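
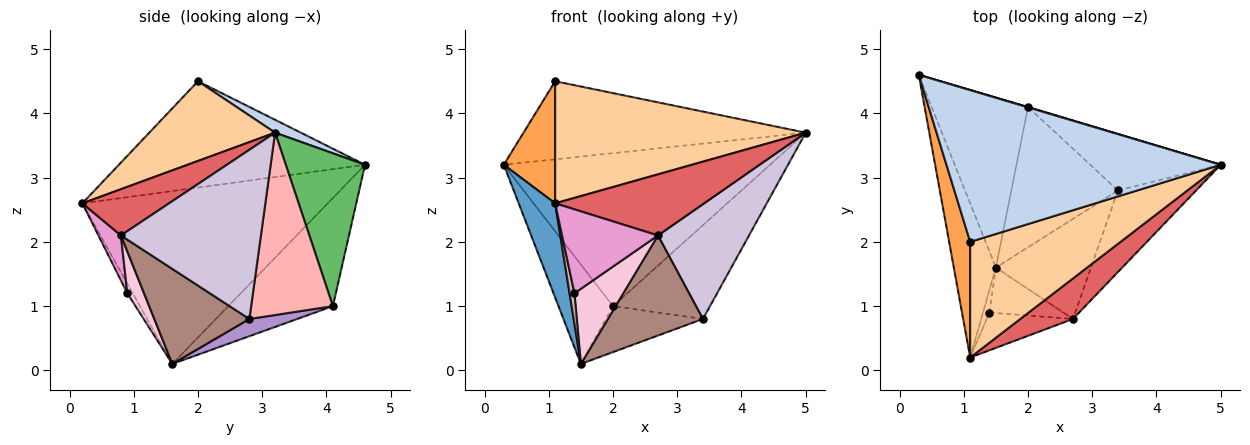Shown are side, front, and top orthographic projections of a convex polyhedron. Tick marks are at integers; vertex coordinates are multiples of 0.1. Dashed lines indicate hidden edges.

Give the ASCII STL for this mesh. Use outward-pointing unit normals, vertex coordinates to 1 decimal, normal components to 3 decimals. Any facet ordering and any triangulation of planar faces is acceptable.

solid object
 facet normal -0.962 -0.143 -0.234
  outer loop
   vertex 1.5 1.6 0.1
   vertex 1.1 0.2 2.6
   vertex 0.3 4.6 3.2
  endloop
 endfacet
 facet normal 0.042 0.457 0.888
  outer loop
   vertex 1.1 2.0 4.5
   vertex 5.0 3.2 3.7
   vertex 0.3 4.6 3.2
  endloop
 endfacet
 facet normal -0.961 -0.201 0.190
  outer loop
   vertex 1.1 2.0 4.5
   vertex 0.3 4.6 3.2
   vertex 1.1 0.2 2.6
  endloop
 endfacet
 facet normal 0.342 -0.682 0.646
  outer loop
   vertex 1.1 2.0 4.5
   vertex 1.1 0.2 2.6
   vertex 5.0 3.2 3.7
  endloop
 endfacet
 facet normal 0.285 0.958 0.003
  outer loop
   vertex 2.0 4.1 1.0
   vertex 0.3 4.6 3.2
   vertex 5.0 3.2 3.7
  endloop
 endfacet
 facet normal -0.696 0.362 -0.620
  outer loop
   vertex 2.0 4.1 1.0
   vertex 1.5 1.6 0.1
   vertex 0.3 4.6 3.2
  endloop
 endfacet
 facet normal 0.437 -0.750 0.497
  outer loop
   vertex 2.7 0.8 2.1
   vertex 5.0 3.2 3.7
   vertex 1.1 0.2 2.6
  endloop
 endfacet
 facet normal 0.585 0.695 -0.419
  outer loop
   vertex 3.4 2.8 0.8
   vertex 2.0 4.1 1.0
   vertex 5.0 3.2 3.7
  endloop
 endfacet
 facet normal 0.152 0.308 -0.939
  outer loop
   vertex 3.4 2.8 0.8
   vertex 1.5 1.6 0.1
   vertex 2.0 4.1 1.0
  endloop
 endfacet
 facet normal 0.782 -0.508 -0.361
  outer loop
   vertex 3.4 2.8 0.8
   vertex 5.0 3.2 3.7
   vertex 2.7 0.8 2.1
  endloop
 endfacet
 facet normal 0.577 -0.577 -0.577
  outer loop
   vertex 3.4 2.8 0.8
   vertex 2.7 0.8 2.1
   vertex 1.5 1.6 0.1
  endloop
 endfacet
 facet normal -0.665 -0.601 -0.443
  outer loop
   vertex 1.4 0.9 1.2
   vertex 1.1 0.2 2.6
   vertex 1.5 1.6 0.1
  endloop
 endfacet
 facet normal 0.209 -0.892 -0.401
  outer loop
   vertex 1.4 0.9 1.2
   vertex 2.7 0.8 2.1
   vertex 1.1 0.2 2.6
  endloop
 endfacet
 facet normal 0.281 -0.821 -0.497
  outer loop
   vertex 1.4 0.9 1.2
   vertex 1.5 1.6 0.1
   vertex 2.7 0.8 2.1
  endloop
 endfacet
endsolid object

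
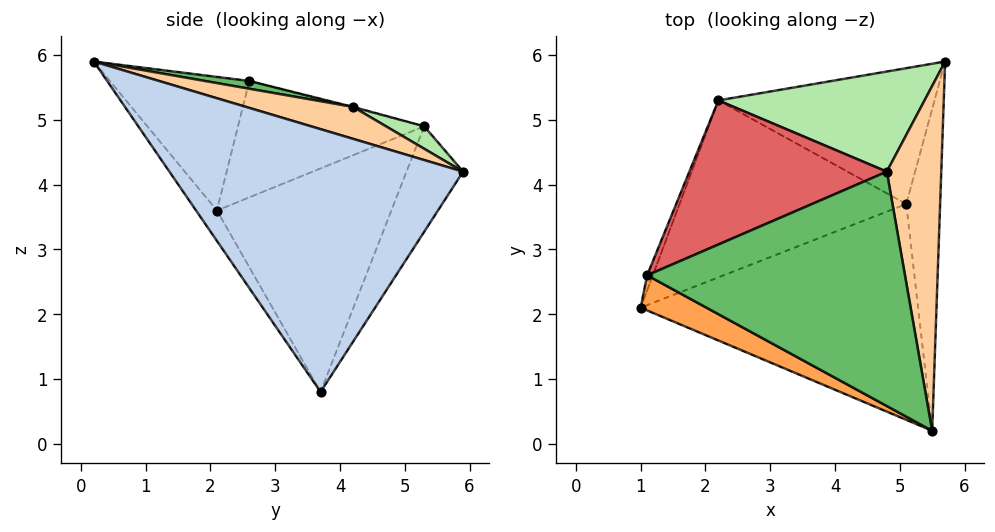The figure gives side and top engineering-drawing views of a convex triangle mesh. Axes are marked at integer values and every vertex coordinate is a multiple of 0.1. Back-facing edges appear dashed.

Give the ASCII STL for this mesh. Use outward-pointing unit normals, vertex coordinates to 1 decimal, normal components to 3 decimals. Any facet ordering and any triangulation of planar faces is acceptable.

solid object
 facet normal -0.061 -0.825 -0.561
  outer loop
   vertex 5.1 3.7 0.8
   vertex 5.5 0.2 5.9
   vertex 1.0 2.1 3.6
  endloop
 endfacet
 facet normal 0.989 -0.073 -0.127
  outer loop
   vertex 5.1 3.7 0.8
   vertex 5.7 5.9 4.2
   vertex 5.5 0.2 5.9
  endloop
 endfacet
 facet normal -0.478 -0.846 0.235
  outer loop
   vertex 1.1 2.6 5.6
   vertex 1.0 2.1 3.6
   vertex 5.5 0.2 5.9
  endloop
 endfacet
 facet normal 0.492 0.233 0.839
  outer loop
   vertex 4.8 4.2 5.2
   vertex 5.5 0.2 5.9
   vertex 5.7 5.9 4.2
  endloop
 endfacet
 facet normal 0.030 0.177 0.984
  outer loop
   vertex 4.8 4.2 5.2
   vertex 1.1 2.6 5.6
   vertex 5.5 0.2 5.9
  endloop
 endfacet
 facet normal 0.096 0.466 0.879
  outer loop
   vertex 2.2 5.3 4.9
   vertex 4.8 4.2 5.2
   vertex 5.7 5.9 4.2
  endloop
 endfacet
 facet normal -0.005 0.253 0.968
  outer loop
   vertex 2.2 5.3 4.9
   vertex 1.1 2.6 5.6
   vertex 4.8 4.2 5.2
  endloop
 endfacet
 facet normal -0.929 0.367 -0.045
  outer loop
   vertex 2.2 5.3 4.9
   vertex 1.0 2.1 3.6
   vertex 1.1 2.6 5.6
  endloop
 endfacet
 facet normal -0.614 0.484 -0.623
  outer loop
   vertex 2.2 5.3 4.9
   vertex 5.1 3.7 0.8
   vertex 1.0 2.1 3.6
  endloop
 endfacet
 facet normal -0.242 0.834 -0.497
  outer loop
   vertex 2.2 5.3 4.9
   vertex 5.7 5.9 4.2
   vertex 5.1 3.7 0.8
  endloop
 endfacet
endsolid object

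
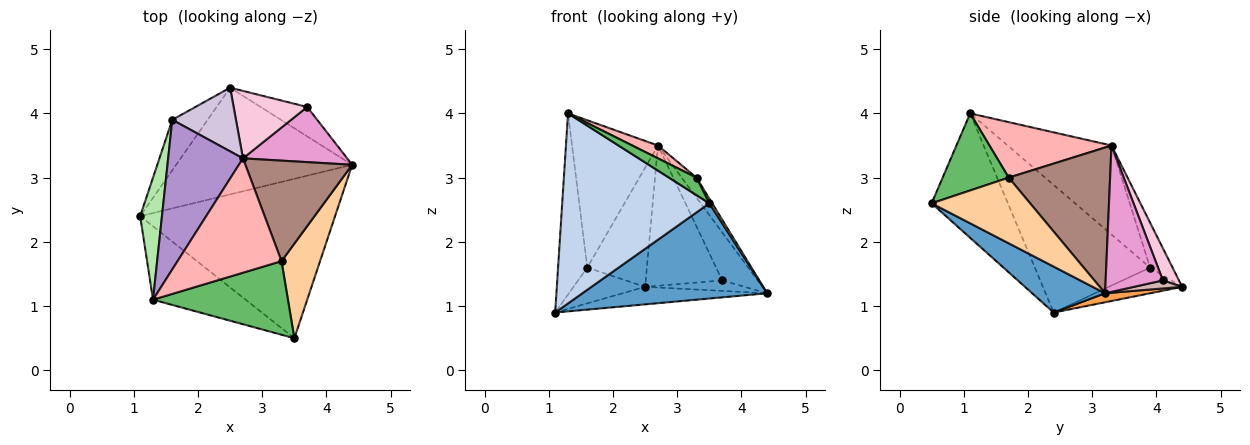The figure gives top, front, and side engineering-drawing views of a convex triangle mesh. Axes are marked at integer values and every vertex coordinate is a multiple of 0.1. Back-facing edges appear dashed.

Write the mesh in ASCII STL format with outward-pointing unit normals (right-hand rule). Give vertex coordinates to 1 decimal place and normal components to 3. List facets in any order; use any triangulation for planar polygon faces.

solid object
 facet normal 0.198 -0.502 -0.842
  outer loop
   vertex 3.5 0.5 2.6
   vertex 1.1 2.4 0.9
   vertex 4.4 3.2 1.2
  endloop
 endfacet
 facet normal -0.435 -0.840 -0.324
  outer loop
   vertex 1.3 1.1 4.0
   vertex 1.1 2.4 0.9
   vertex 3.5 0.5 2.6
  endloop
 endfacet
 facet normal 0.050 0.162 -0.986
  outer loop
   vertex 2.5 4.4 1.3
   vertex 4.4 3.2 1.2
   vertex 1.1 2.4 0.9
  endloop
 endfacet
 facet normal 0.862 -0.025 0.506
  outer loop
   vertex 3.3 1.7 3.0
   vertex 3.5 0.5 2.6
   vertex 4.4 3.2 1.2
  endloop
 endfacet
 facet normal 0.486 -0.202 0.850
  outer loop
   vertex 3.3 1.7 3.0
   vertex 1.3 1.1 4.0
   vertex 3.5 0.5 2.6
  endloop
 endfacet
 facet normal -0.956 0.243 0.163
  outer loop
   vertex 1.6 3.9 1.6
   vertex 1.1 2.4 0.9
   vertex 1.3 1.1 4.0
  endloop
 endfacet
 facet normal -0.510 0.497 -0.702
  outer loop
   vertex 1.6 3.9 1.6
   vertex 2.5 4.4 1.3
   vertex 1.1 2.4 0.9
  endloop
 endfacet
 facet normal 0.469 -0.099 0.878
  outer loop
   vertex 2.7 3.3 3.5
   vertex 1.3 1.1 4.0
   vertex 3.3 1.7 3.0
  endloop
 endfacet
 facet normal -0.647 0.535 0.543
  outer loop
   vertex 2.7 3.3 3.5
   vertex 1.6 3.9 1.6
   vertex 1.3 1.1 4.0
  endloop
 endfacet
 facet normal -0.316 0.837 0.447
  outer loop
   vertex 2.7 3.3 3.5
   vertex 2.5 4.4 1.3
   vertex 1.6 3.9 1.6
  endloop
 endfacet
 facet normal 0.801 0.117 0.587
  outer loop
   vertex 2.7 3.3 3.5
   vertex 3.3 1.7 3.0
   vertex 4.4 3.2 1.2
  endloop
 endfacet
 facet normal 0.160 0.331 -0.930
  outer loop
   vertex 3.7 4.1 1.4
   vertex 4.4 3.2 1.2
   vertex 2.5 4.4 1.3
  endloop
 endfacet
 facet normal 0.727 0.451 0.518
  outer loop
   vertex 3.7 4.1 1.4
   vertex 2.7 3.3 3.5
   vertex 4.4 3.2 1.2
  endloop
 endfacet
 facet normal 0.186 0.885 0.426
  outer loop
   vertex 3.7 4.1 1.4
   vertex 2.5 4.4 1.3
   vertex 2.7 3.3 3.5
  endloop
 endfacet
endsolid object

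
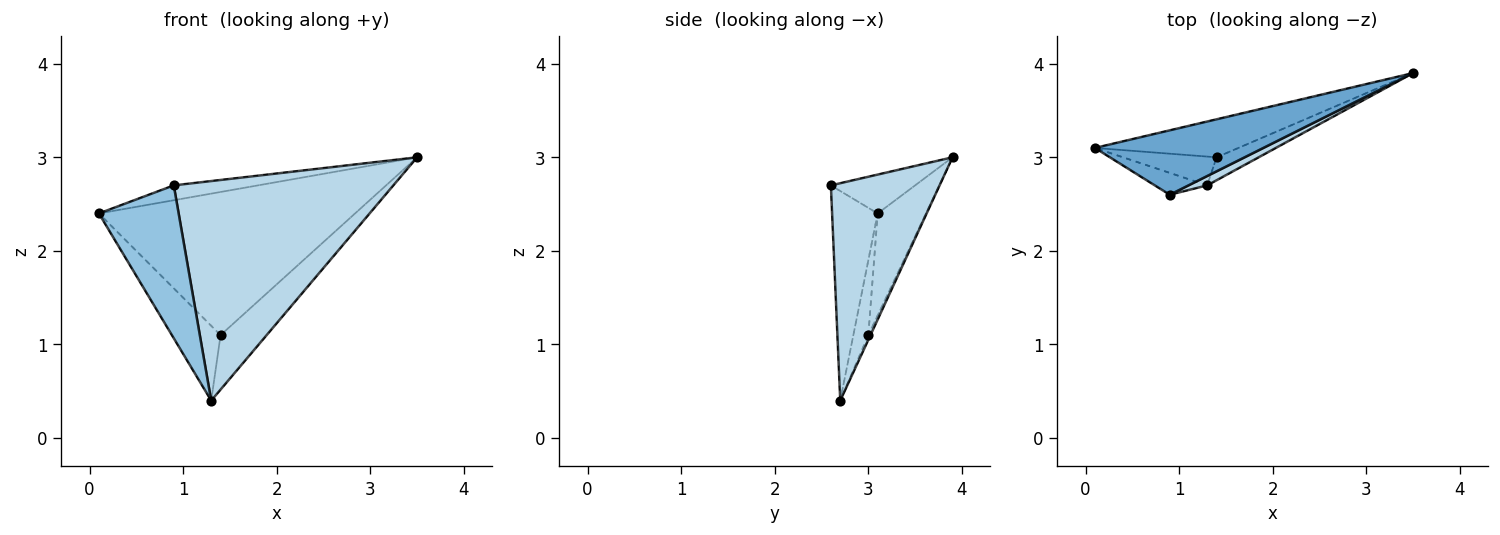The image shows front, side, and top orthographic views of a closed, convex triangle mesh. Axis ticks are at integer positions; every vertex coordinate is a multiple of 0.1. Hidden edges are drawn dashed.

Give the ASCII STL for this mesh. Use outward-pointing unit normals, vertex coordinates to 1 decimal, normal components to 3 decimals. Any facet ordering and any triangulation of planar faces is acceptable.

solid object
 facet normal -0.219 0.219 0.951
  outer loop
   vertex 0.9 2.6 2.7
   vertex 3.5 3.9 3.0
   vertex 0.1 3.1 2.4
  endloop
 endfacet
 facet normal -0.492 -0.862 -0.123
  outer loop
   vertex 1.3 2.7 0.4
   vertex 0.9 2.6 2.7
   vertex 0.1 3.1 2.4
  endloop
 endfacet
 facet normal 0.443 -0.896 0.038
  outer loop
   vertex 1.3 2.7 0.4
   vertex 3.5 3.9 3.0
   vertex 0.9 2.6 2.7
  endloop
 endfacet
 facet normal -0.179 0.951 -0.252
  outer loop
   vertex 1.4 3.0 1.1
   vertex 0.1 3.1 2.4
   vertex 3.5 3.9 3.0
  endloop
 endfacet
 facet normal -0.276 0.897 -0.345
  outer loop
   vertex 1.4 3.0 1.1
   vertex 1.3 2.7 0.4
   vertex 0.1 3.1 2.4
  endloop
 endfacet
 facet normal -0.043 0.921 -0.388
  outer loop
   vertex 1.4 3.0 1.1
   vertex 3.5 3.9 3.0
   vertex 1.3 2.7 0.4
  endloop
 endfacet
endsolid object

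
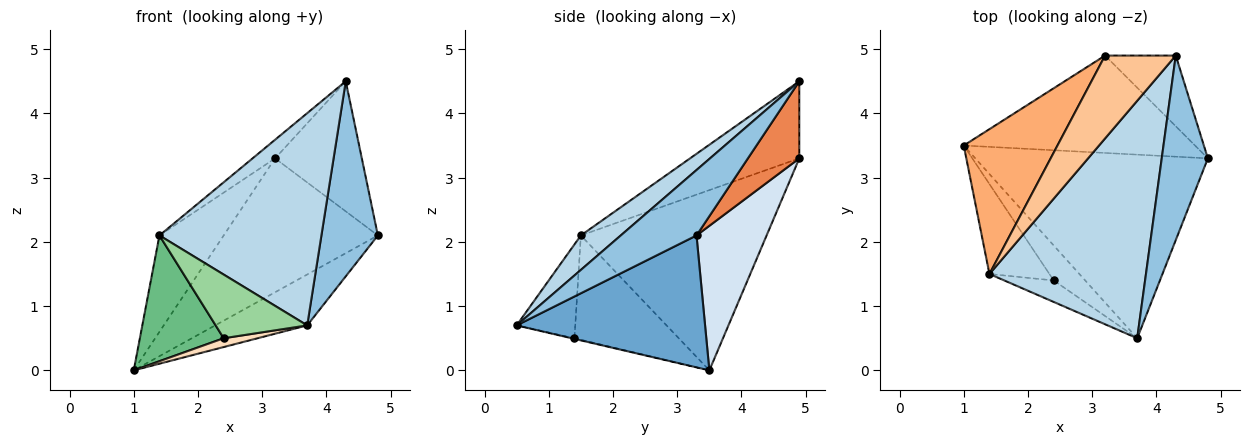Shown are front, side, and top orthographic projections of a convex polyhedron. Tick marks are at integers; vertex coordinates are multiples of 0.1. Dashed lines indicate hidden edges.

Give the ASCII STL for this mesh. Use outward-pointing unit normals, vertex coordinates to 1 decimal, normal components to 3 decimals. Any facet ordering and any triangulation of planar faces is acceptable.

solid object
 facet normal 0.480 0.234 -0.846
  outer loop
   vertex 3.7 0.5 0.7
   vertex 1.0 3.5 0.0
   vertex 4.8 3.3 2.1
  endloop
 endfacet
 facet normal 0.698 -0.520 0.492
  outer loop
   vertex 4.3 4.9 4.5
   vertex 3.7 0.5 0.7
   vertex 4.8 3.3 2.1
  endloop
 endfacet
 facet normal 0.162 -0.658 0.736
  outer loop
   vertex 1.4 1.5 2.1
   vertex 3.7 0.5 0.7
   vertex 4.3 4.9 4.5
  endloop
 endfacet
 facet normal 0.345 0.759 -0.552
  outer loop
   vertex 3.2 4.9 3.3
   vertex 4.8 3.3 2.1
   vertex 1.0 3.5 0.0
  endloop
 endfacet
 facet normal 0.462 0.779 -0.423
  outer loop
   vertex 3.2 4.9 3.3
   vertex 4.3 4.9 4.5
   vertex 4.8 3.3 2.1
  endloop
 endfacet
 facet normal -0.848 0.293 0.441
  outer loop
   vertex 3.2 4.9 3.3
   vertex 1.0 3.5 0.0
   vertex 1.4 1.5 2.1
  endloop
 endfacet
 facet normal -0.729 0.150 0.668
  outer loop
   vertex 3.2 4.9 3.3
   vertex 1.4 1.5 2.1
   vertex 4.3 4.9 4.5
  endloop
 endfacet
 facet normal -0.020 -0.244 -0.970
  outer loop
   vertex 2.4 1.4 0.5
   vertex 1.0 3.5 0.0
   vertex 3.7 0.5 0.7
  endloop
 endfacet
 facet normal -0.711 -0.572 -0.409
  outer loop
   vertex 2.4 1.4 0.5
   vertex 1.4 1.5 2.1
   vertex 1.0 3.5 0.0
  endloop
 endfacet
 facet normal -0.519 -0.810 -0.274
  outer loop
   vertex 2.4 1.4 0.5
   vertex 3.7 0.5 0.7
   vertex 1.4 1.5 2.1
  endloop
 endfacet
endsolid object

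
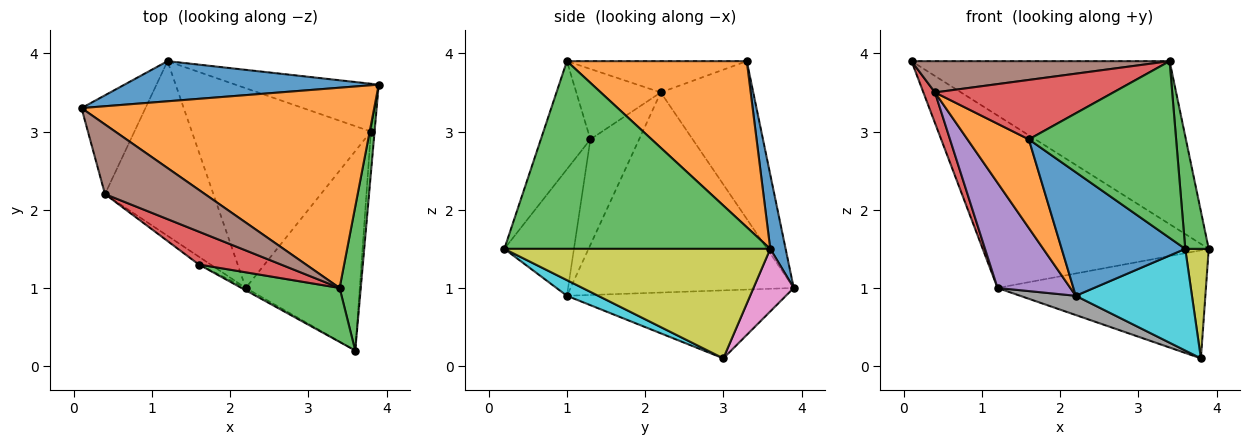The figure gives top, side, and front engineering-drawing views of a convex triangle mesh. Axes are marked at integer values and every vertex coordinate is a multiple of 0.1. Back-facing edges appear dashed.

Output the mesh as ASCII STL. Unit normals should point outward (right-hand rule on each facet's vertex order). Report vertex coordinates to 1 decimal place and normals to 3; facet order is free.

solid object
 facet normal 0.066 0.972 0.226
  outer loop
   vertex 1.2 3.9 1.0
   vertex 0.1 3.3 3.9
   vertex 3.9 3.6 1.5
  endloop
 endfacet
 facet normal 0.403 0.578 0.710
  outer loop
   vertex 3.4 1.0 3.9
   vertex 3.9 3.6 1.5
   vertex 0.1 3.3 3.9
  endloop
 endfacet
 facet normal 0.990 -0.087 0.112
  outer loop
   vertex 3.4 1.0 3.9
   vertex 3.6 0.2 1.5
   vertex 3.9 3.6 1.5
  endloop
 endfacet
 facet normal -0.921 -0.115 -0.373
  outer loop
   vertex 0.4 2.2 3.5
   vertex 0.1 3.3 3.9
   vertex 1.2 3.9 1.0
  endloop
 endfacet
 facet normal -0.845 -0.276 -0.458
  outer loop
   vertex 0.4 2.2 3.5
   vertex 1.2 3.9 1.0
   vertex 2.2 1.0 0.9
  endloop
 endfacet
 facet normal -0.275 -0.394 0.877
  outer loop
   vertex 0.4 2.2 3.5
   vertex 3.4 1.0 3.9
   vertex 0.1 3.3 3.9
  endloop
 endfacet
 facet normal 0.174 0.901 -0.398
  outer loop
   vertex 3.8 3.0 0.1
   vertex 1.2 3.9 1.0
   vertex 3.9 3.6 1.5
  endloop
 endfacet
 facet normal -0.353 -0.090 -0.931
  outer loop
   vertex 3.8 3.0 0.1
   vertex 2.2 1.0 0.9
   vertex 1.2 3.9 1.0
  endloop
 endfacet
 facet normal 0.996 -0.088 -0.033
  outer loop
   vertex 3.8 3.0 0.1
   vertex 3.9 3.6 1.5
   vertex 3.6 0.2 1.5
  endloop
 endfacet
 facet normal 0.121 -0.451 -0.884
  outer loop
   vertex 3.8 3.0 0.1
   vertex 3.6 0.2 1.5
   vertex 2.2 1.0 0.9
  endloop
 endfacet
 facet normal -0.491 -0.871 -0.017
  outer loop
   vertex 1.6 1.3 2.9
   vertex 2.2 1.0 0.9
   vertex 3.6 0.2 1.5
  endloop
 endfacet
 facet normal -0.620 -0.781 -0.069
  outer loop
   vertex 1.6 1.3 2.9
   vertex 0.4 2.2 3.5
   vertex 2.2 1.0 0.9
  endloop
 endfacet
 facet normal -0.306 -0.910 0.278
  outer loop
   vertex 1.6 1.3 2.9
   vertex 3.6 0.2 1.5
   vertex 3.4 1.0 3.9
  endloop
 endfacet
 facet normal -0.383 -0.809 0.447
  outer loop
   vertex 1.6 1.3 2.9
   vertex 3.4 1.0 3.9
   vertex 0.4 2.2 3.5
  endloop
 endfacet
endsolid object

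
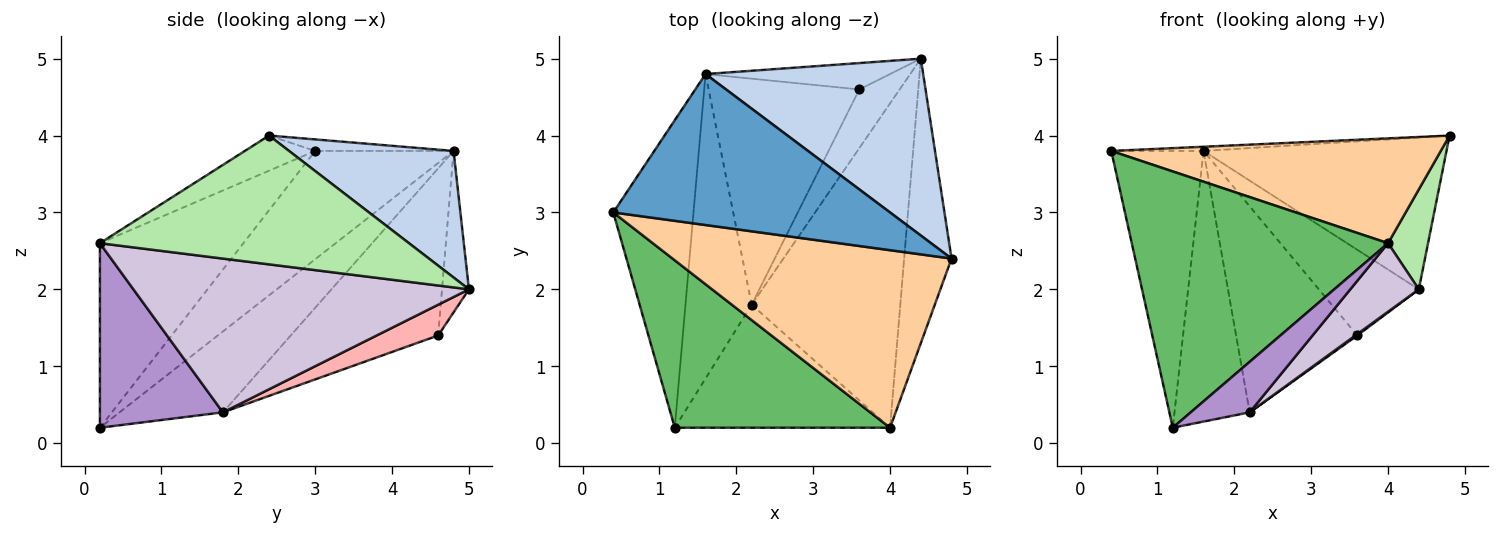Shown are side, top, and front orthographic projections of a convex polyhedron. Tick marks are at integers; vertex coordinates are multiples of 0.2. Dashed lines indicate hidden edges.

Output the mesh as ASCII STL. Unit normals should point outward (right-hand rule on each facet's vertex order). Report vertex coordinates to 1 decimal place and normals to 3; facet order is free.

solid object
 facet normal -0.042 0.028 0.999
  outer loop
   vertex 1.6 4.8 3.8
   vertex 0.4 3.0 3.8
   vertex 4.8 2.4 4.0
  endloop
 endfacet
 facet normal 0.404 0.596 0.694
  outer loop
   vertex 1.6 4.8 3.8
   vertex 4.8 2.4 4.0
   vertex 4.4 5.0 2.0
  endloop
 endfacet
 facet normal -0.708 0.472 -0.525
  outer loop
   vertex 1.6 4.8 3.8
   vertex 1.2 0.2 0.2
   vertex 0.4 3.0 3.8
  endloop
 endfacet
 facet normal -0.108 -0.506 0.856
  outer loop
   vertex 4.0 0.2 2.6
   vertex 4.8 2.4 4.0
   vertex 0.4 3.0 3.8
  endloop
 endfacet
 facet normal -0.424 -0.758 0.495
  outer loop
   vertex 4.0 0.2 2.6
   vertex 0.4 3.0 3.8
   vertex 1.2 0.2 0.2
  endloop
 endfacet
 facet normal 0.932 -0.121 -0.343
  outer loop
   vertex 4.0 0.2 2.6
   vertex 4.4 5.0 2.0
   vertex 4.8 2.4 4.0
  endloop
 endfacet
 facet normal -0.249 0.926 -0.285
  outer loop
   vertex 3.6 4.6 1.4
   vertex 1.6 4.8 3.8
   vertex 4.4 5.0 2.0
  endloop
 endfacet
 facet normal 0.606 -0.019 -0.795
  outer loop
   vertex 2.2 1.8 0.4
   vertex 3.6 4.6 1.4
   vertex 4.4 5.0 2.0
  endloop
 endfacet
 facet normal 0.621 -0.298 -0.725
  outer loop
   vertex 2.2 1.8 0.4
   vertex 4.0 0.2 2.6
   vertex 1.2 0.2 0.2
  endloop
 endfacet
 facet normal 0.711 -0.145 -0.688
  outer loop
   vertex 2.2 1.8 0.4
   vertex 4.4 5.0 2.0
   vertex 4.0 0.2 2.6
  endloop
 endfacet
 facet normal -0.674 0.491 -0.552
  outer loop
   vertex 2.2 1.8 0.4
   vertex 1.2 0.2 0.2
   vertex 1.6 4.8 3.8
  endloop
 endfacet
 facet normal -0.634 0.521 -0.572
  outer loop
   vertex 2.2 1.8 0.4
   vertex 1.6 4.8 3.8
   vertex 3.6 4.6 1.4
  endloop
 endfacet
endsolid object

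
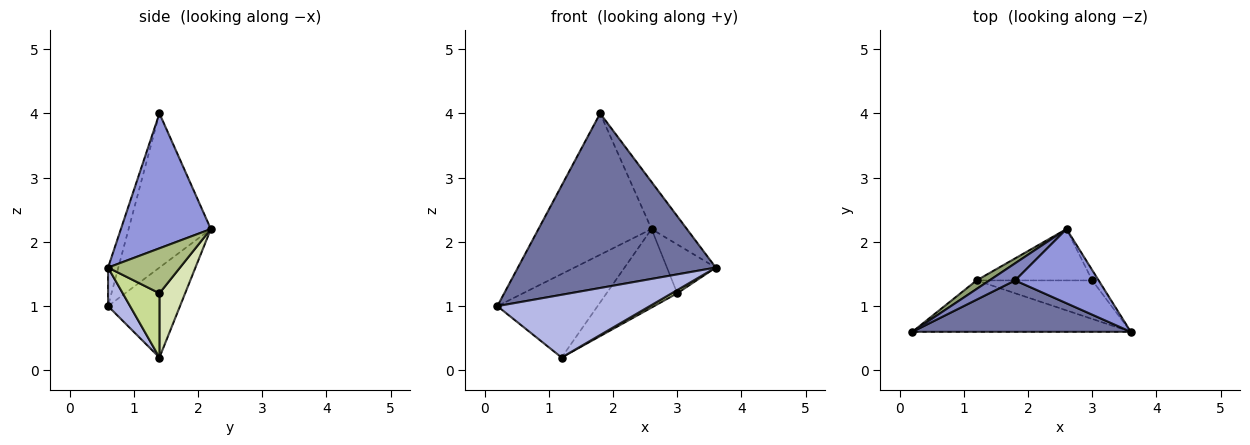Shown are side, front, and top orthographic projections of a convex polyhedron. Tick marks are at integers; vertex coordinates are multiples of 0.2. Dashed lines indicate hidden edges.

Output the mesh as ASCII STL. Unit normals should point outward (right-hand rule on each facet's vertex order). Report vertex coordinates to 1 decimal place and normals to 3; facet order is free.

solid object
 facet normal -0.050 -0.958 0.282
  outer loop
   vertex 1.8 1.4 4.0
   vertex 0.2 0.6 1.0
   vertex 3.6 0.6 1.6
  endloop
 endfacet
 facet normal -0.585 0.805 0.098
  outer loop
   vertex 1.8 1.4 4.0
   vertex 2.6 2.2 2.2
   vertex 0.2 0.6 1.0
  endloop
 endfacet
 facet normal 0.806 0.317 0.499
  outer loop
   vertex 1.8 1.4 4.0
   vertex 3.6 0.6 1.6
   vertex 2.6 2.2 2.2
  endloop
 endfacet
 facet normal 0.111 -0.769 -0.630
  outer loop
   vertex 1.2 1.4 0.2
   vertex 3.6 0.6 1.6
   vertex 0.2 0.6 1.0
  endloop
 endfacet
 facet normal -0.581 0.810 0.083
  outer loop
   vertex 1.2 1.4 0.2
   vertex 0.2 0.6 1.0
   vertex 2.6 2.2 2.2
  endloop
 endfacet
 facet normal 0.822 0.558 -0.117
  outer loop
   vertex 3.0 1.4 1.2
   vertex 2.6 2.2 2.2
   vertex 3.6 0.6 1.6
  endloop
 endfacet
 facet normal 0.484 -0.073 -0.872
  outer loop
   vertex 3.0 1.4 1.2
   vertex 3.6 0.6 1.6
   vertex 1.2 1.4 0.2
  endloop
 endfacet
 facet normal 0.291 0.800 -0.524
  outer loop
   vertex 3.0 1.4 1.2
   vertex 1.2 1.4 0.2
   vertex 2.6 2.2 2.2
  endloop
 endfacet
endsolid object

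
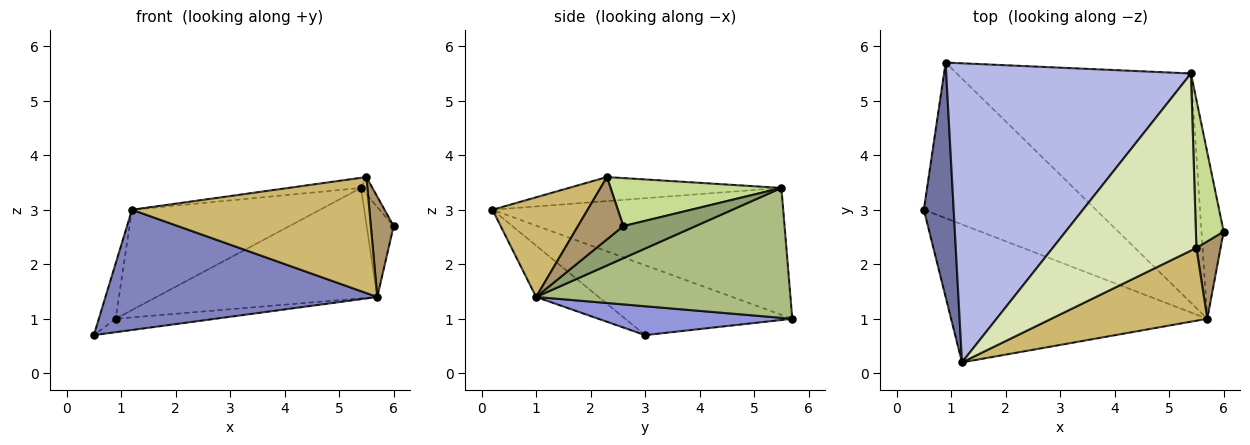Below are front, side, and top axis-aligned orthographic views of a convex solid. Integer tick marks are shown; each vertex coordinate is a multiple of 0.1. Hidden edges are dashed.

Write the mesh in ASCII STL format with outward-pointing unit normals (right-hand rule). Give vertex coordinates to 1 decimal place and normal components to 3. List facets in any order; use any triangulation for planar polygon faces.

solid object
 facet normal -0.916 0.092 0.391
  outer loop
   vertex 0.9 5.7 1.0
   vertex 0.5 3.0 0.7
   vertex 1.2 0.2 3.0
  endloop
 endfacet
 facet normal -0.150 -0.650 -0.745
  outer loop
   vertex 5.7 1.0 1.4
   vertex 1.2 0.2 3.0
   vertex 0.5 3.0 0.7
  endloop
 endfacet
 facet normal 0.165 0.085 -0.983
  outer loop
   vertex 5.7 1.0 1.4
   vertex 0.5 3.0 0.7
   vertex 0.9 5.7 1.0
  endloop
 endfacet
 facet normal -0.441 0.285 0.851
  outer loop
   vertex 5.4 5.5 3.4
   vertex 0.9 5.7 1.0
   vertex 1.2 0.2 3.0
  endloop
 endfacet
 facet normal 0.787 0.294 -0.543
  outer loop
   vertex 5.4 5.5 3.4
   vertex 6.0 2.6 2.7
   vertex 5.7 1.0 1.4
  endloop
 endfacet
 facet normal 0.447 0.388 -0.806
  outer loop
   vertex 5.4 5.5 3.4
   vertex 5.7 1.0 1.4
   vertex 0.9 5.7 1.0
  endloop
 endfacet
 facet normal 0.864 0.058 0.500
  outer loop
   vertex 5.5 2.3 3.6
   vertex 6.0 2.6 2.7
   vertex 5.4 5.5 3.4
  endloop
 endfacet
 facet normal -0.165 0.056 0.985
  outer loop
   vertex 5.5 2.3 3.6
   vertex 5.4 5.5 3.4
   vertex 1.2 0.2 3.0
  endloop
 endfacet
 facet normal 0.844 -0.424 0.328
  outer loop
   vertex 5.5 2.3 3.6
   vertex 5.7 1.0 1.4
   vertex 6.0 2.6 2.7
  endloop
 endfacet
 facet normal 0.322 -0.802 0.503
  outer loop
   vertex 5.5 2.3 3.6
   vertex 1.2 0.2 3.0
   vertex 5.7 1.0 1.4
  endloop
 endfacet
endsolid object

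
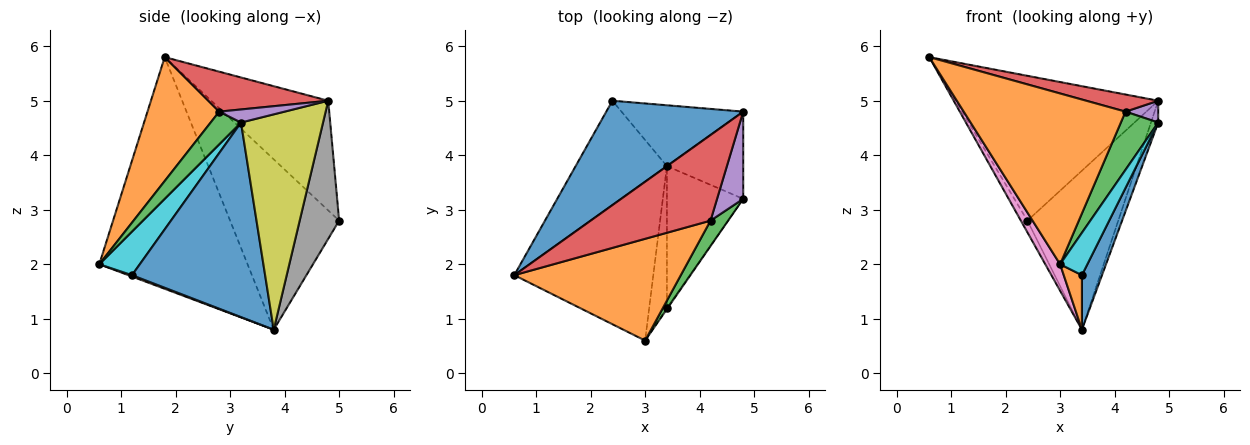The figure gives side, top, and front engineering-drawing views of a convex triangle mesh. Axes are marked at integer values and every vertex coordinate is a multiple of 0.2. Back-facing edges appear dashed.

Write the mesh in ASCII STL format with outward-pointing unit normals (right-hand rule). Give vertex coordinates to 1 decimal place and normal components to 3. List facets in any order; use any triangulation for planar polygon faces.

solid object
 facet normal -0.424 0.735 0.529
  outer loop
   vertex 4.8 4.8 5.0
   vertex 2.4 5.0 2.8
   vertex 0.6 1.8 5.8
  endloop
 endfacet
 facet normal 0.356 -0.803 0.478
  outer loop
   vertex 4.2 2.8 4.8
   vertex 0.6 1.8 5.8
   vertex 3.0 0.6 2.0
  endloop
 endfacet
 facet normal 0.597 -0.735 0.322
  outer loop
   vertex 4.2 2.8 4.8
   vertex 3.0 0.6 2.0
   vertex 4.8 3.2 4.6
  endloop
 endfacet
 facet normal 0.311 -0.186 0.932
  outer loop
   vertex 4.2 2.8 4.8
   vertex 4.8 4.8 5.0
   vertex 0.6 1.8 5.8
  endloop
 endfacet
 facet normal 0.436 -0.218 0.873
  outer loop
   vertex 4.2 2.8 4.8
   vertex 4.8 3.2 4.6
   vertex 4.8 4.8 5.0
  endloop
 endfacet
 facet normal -0.880 0.053 -0.472
  outer loop
   vertex 3.4 3.8 0.8
   vertex 0.6 1.8 5.8
   vertex 2.4 5.0 2.8
  endloop
 endfacet
 facet normal -0.854 -0.085 -0.513
  outer loop
   vertex 3.4 3.8 0.8
   vertex 3.0 0.6 2.0
   vertex 0.6 1.8 5.8
  endloop
 endfacet
 facet normal 0.376 0.865 -0.331
  outer loop
   vertex 3.4 3.8 0.8
   vertex 2.4 5.0 2.8
   vertex 4.8 4.8 5.0
  endloop
 endfacet
 facet normal 0.939 0.083 -0.333
  outer loop
   vertex 3.4 3.8 0.8
   vertex 4.8 4.8 5.0
   vertex 4.8 3.2 4.6
  endloop
 endfacet
 facet normal 0.829 -0.558 -0.016
  outer loop
   vertex 3.4 1.2 1.8
   vertex 4.8 3.2 4.6
   vertex 3.0 0.6 2.0
  endloop
 endfacet
 facet normal 0.922 -0.139 -0.362
  outer loop
   vertex 3.4 1.2 1.8
   vertex 3.4 3.8 0.8
   vertex 4.8 3.2 4.6
  endloop
 endfacet
 facet normal 0.072 -0.358 -0.931
  outer loop
   vertex 3.4 1.2 1.8
   vertex 3.0 0.6 2.0
   vertex 3.4 3.8 0.8
  endloop
 endfacet
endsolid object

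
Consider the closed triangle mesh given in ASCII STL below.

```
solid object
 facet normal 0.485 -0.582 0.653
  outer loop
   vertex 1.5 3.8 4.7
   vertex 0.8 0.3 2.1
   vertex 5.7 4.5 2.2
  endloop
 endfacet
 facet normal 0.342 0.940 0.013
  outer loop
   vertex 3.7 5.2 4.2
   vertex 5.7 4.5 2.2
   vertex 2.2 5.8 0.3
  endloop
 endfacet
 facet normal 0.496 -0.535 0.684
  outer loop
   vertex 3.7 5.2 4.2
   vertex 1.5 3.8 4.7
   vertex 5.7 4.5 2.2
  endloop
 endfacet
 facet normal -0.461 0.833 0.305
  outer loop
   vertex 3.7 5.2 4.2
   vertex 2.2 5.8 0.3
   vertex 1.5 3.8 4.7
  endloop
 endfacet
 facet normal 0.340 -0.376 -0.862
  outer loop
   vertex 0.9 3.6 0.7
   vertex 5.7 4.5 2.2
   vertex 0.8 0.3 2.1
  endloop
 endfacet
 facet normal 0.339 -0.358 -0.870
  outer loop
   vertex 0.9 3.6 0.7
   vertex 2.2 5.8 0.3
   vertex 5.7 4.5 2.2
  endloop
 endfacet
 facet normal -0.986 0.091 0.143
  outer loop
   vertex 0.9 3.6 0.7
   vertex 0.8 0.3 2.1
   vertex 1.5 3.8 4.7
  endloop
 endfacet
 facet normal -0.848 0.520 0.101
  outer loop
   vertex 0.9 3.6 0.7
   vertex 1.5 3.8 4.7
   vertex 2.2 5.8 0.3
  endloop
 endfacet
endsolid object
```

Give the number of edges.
12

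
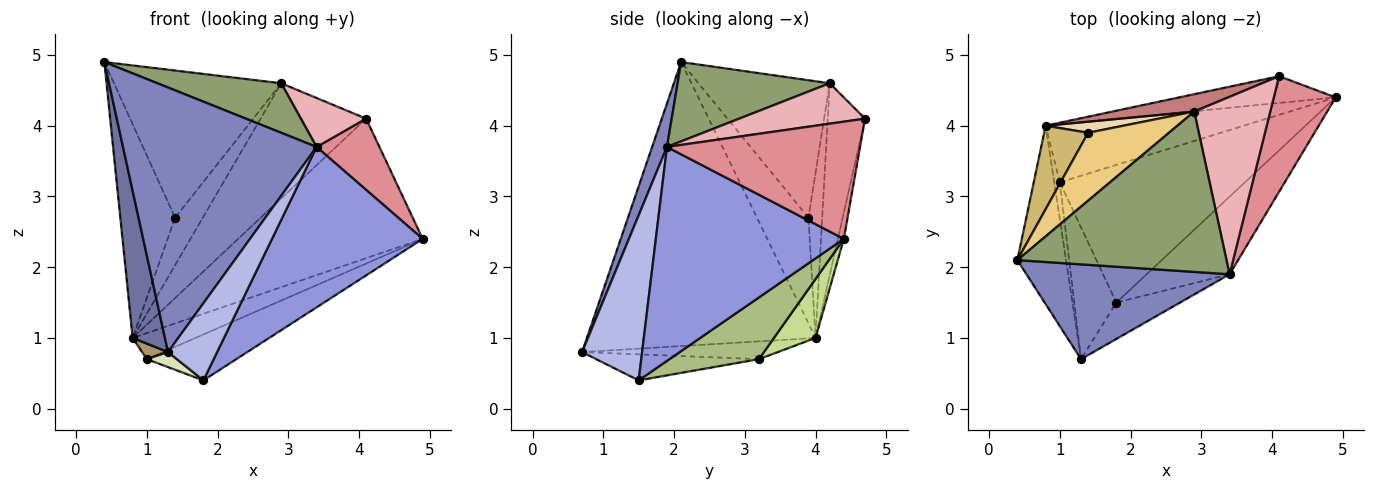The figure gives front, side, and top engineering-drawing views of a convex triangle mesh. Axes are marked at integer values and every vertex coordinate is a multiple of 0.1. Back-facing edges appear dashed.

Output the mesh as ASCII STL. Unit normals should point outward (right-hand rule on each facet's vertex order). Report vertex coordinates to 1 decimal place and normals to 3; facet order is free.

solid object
 facet normal -0.976 -0.138 -0.167
  outer loop
   vertex 0.8 4.0 1.0
   vertex 1.3 0.7 0.8
   vertex 0.4 2.1 4.9
  endloop
 endfacet
 facet normal 0.072 -0.939 0.336
  outer loop
   vertex 3.4 1.9 3.7
   vertex 0.4 2.1 4.9
   vertex 1.3 0.7 0.8
  endloop
 endfacet
 facet normal 0.747 -0.599 -0.290
  outer loop
   vertex 3.4 1.9 3.7
   vertex 1.8 1.5 0.4
   vertex 4.9 4.4 2.4
  endloop
 endfacet
 facet normal 0.742 -0.607 -0.286
  outer loop
   vertex 3.4 1.9 3.7
   vertex 1.3 0.7 0.8
   vertex 1.8 1.5 0.4
  endloop
 endfacet
 facet normal 0.341 -0.277 0.898
  outer loop
   vertex 2.9 4.2 4.6
   vertex 0.4 2.1 4.9
   vertex 3.4 1.9 3.7
  endloop
 endfacet
 facet normal 0.302 0.302 -0.905
  outer loop
   vertex 1.0 3.2 0.7
   vertex 4.9 4.4 2.4
   vertex 1.8 1.5 0.4
  endloop
 endfacet
 facet normal 0.262 0.396 -0.880
  outer loop
   vertex 1.0 3.2 0.7
   vertex 0.8 4.0 1.0
   vertex 4.9 4.4 2.4
  endloop
 endfacet
 facet normal -0.523 -0.097 -0.847
  outer loop
   vertex 1.0 3.2 0.7
   vertex 1.8 1.5 0.4
   vertex 1.3 0.7 0.8
  endloop
 endfacet
 facet normal -0.947 -0.125 -0.297
  outer loop
   vertex 1.0 3.2 0.7
   vertex 1.3 0.7 0.8
   vertex 0.8 4.0 1.0
  endloop
 endfacet
 facet normal -0.659 0.701 0.274
  outer loop
   vertex 1.4 3.9 2.7
   vertex 0.8 4.0 1.0
   vertex 0.4 2.1 4.9
  endloop
 endfacet
 facet normal -0.580 0.739 0.341
  outer loop
   vertex 1.4 3.9 2.7
   vertex 0.4 2.1 4.9
   vertex 2.9 4.2 4.6
  endloop
 endfacet
 facet normal -0.435 0.877 0.205
  outer loop
   vertex 1.4 3.9 2.7
   vertex 2.9 4.2 4.6
   vertex 0.8 4.0 1.0
  endloop
 endfacet
 facet normal -0.032 0.982 -0.188
  outer loop
   vertex 4.1 4.7 4.1
   vertex 4.9 4.4 2.4
   vertex 0.8 4.0 1.0
  endloop
 endfacet
 facet normal -0.330 0.933 0.141
  outer loop
   vertex 4.1 4.7 4.1
   vertex 0.8 4.0 1.0
   vertex 2.9 4.2 4.6
  endloop
 endfacet
 facet normal 0.850 -0.277 0.449
  outer loop
   vertex 4.1 4.7 4.1
   vertex 3.4 1.9 3.7
   vertex 4.9 4.4 2.4
  endloop
 endfacet
 facet normal 0.456 -0.237 0.858
  outer loop
   vertex 4.1 4.7 4.1
   vertex 2.9 4.2 4.6
   vertex 3.4 1.9 3.7
  endloop
 endfacet
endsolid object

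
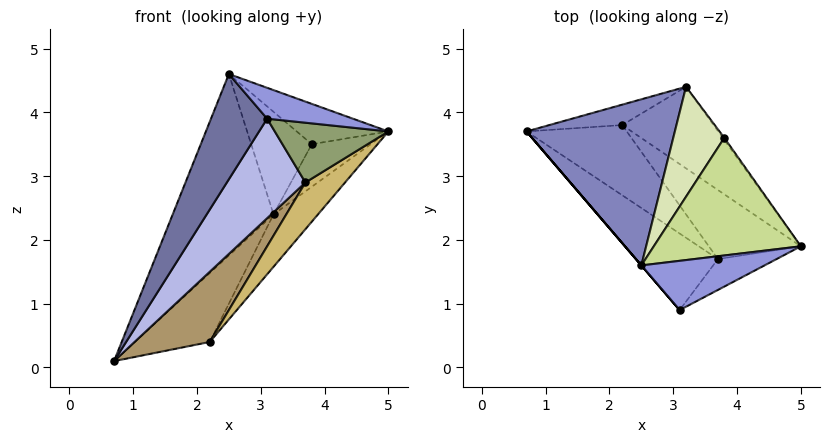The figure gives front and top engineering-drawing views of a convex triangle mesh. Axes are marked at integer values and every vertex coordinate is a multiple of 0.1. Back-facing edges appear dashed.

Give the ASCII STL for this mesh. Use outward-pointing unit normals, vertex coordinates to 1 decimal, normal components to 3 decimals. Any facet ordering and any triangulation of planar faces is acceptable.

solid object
 facet normal -0.759 -0.651 0.000
  outer loop
   vertex 2.5 1.6 4.6
   vertex 0.7 3.7 0.1
   vertex 3.1 0.9 3.9
  endloop
 endfacet
 facet normal -0.638 0.568 0.520
  outer loop
   vertex 2.5 1.6 4.6
   vertex 3.2 4.4 2.4
   vertex 0.7 3.7 0.1
  endloop
 endfacet
 facet normal 0.346 -0.498 0.795
  outer loop
   vertex 2.5 1.6 4.6
   vertex 3.1 0.9 3.9
   vertex 5.0 1.9 3.7
  endloop
 endfacet
 facet normal 0.041 -0.792 -0.609
  outer loop
   vertex 3.7 1.7 2.9
   vertex 3.1 0.9 3.9
   vertex 0.7 3.7 0.1
  endloop
 endfacet
 facet normal 0.387 -0.819 -0.423
  outer loop
   vertex 3.7 1.7 2.9
   vertex 5.0 1.9 3.7
   vertex 3.1 0.9 3.9
  endloop
 endfacet
 facet normal 0.818 0.574 -0.029
  outer loop
   vertex 3.8 3.6 3.5
   vertex 5.0 1.9 3.7
   vertex 3.2 4.4 2.4
  endloop
 endfacet
 facet normal 0.289 0.310 0.906
  outer loop
   vertex 3.8 3.6 3.5
   vertex 2.5 1.6 4.6
   vertex 5.0 1.9 3.7
  endloop
 endfacet
 facet normal -0.396 0.627 0.671
  outer loop
   vertex 3.8 3.6 3.5
   vertex 3.2 4.4 2.4
   vertex 2.5 1.6 4.6
  endloop
 endfacet
 facet normal 0.185 -0.695 -0.695
  outer loop
   vertex 2.2 3.8 0.4
   vertex 3.7 1.7 2.9
   vertex 0.7 3.7 0.1
  endloop
 endfacet
 facet normal 0.512 -0.481 -0.711
  outer loop
   vertex 2.2 3.8 0.4
   vertex 5.0 1.9 3.7
   vertex 3.7 1.7 2.9
  endloop
 endfacet
 facet normal -0.007 0.959 -0.284
  outer loop
   vertex 2.2 3.8 0.4
   vertex 0.7 3.7 0.1
   vertex 3.2 4.4 2.4
  endloop
 endfacet
 facet normal 0.805 0.320 -0.499
  outer loop
   vertex 2.2 3.8 0.4
   vertex 3.2 4.4 2.4
   vertex 5.0 1.9 3.7
  endloop
 endfacet
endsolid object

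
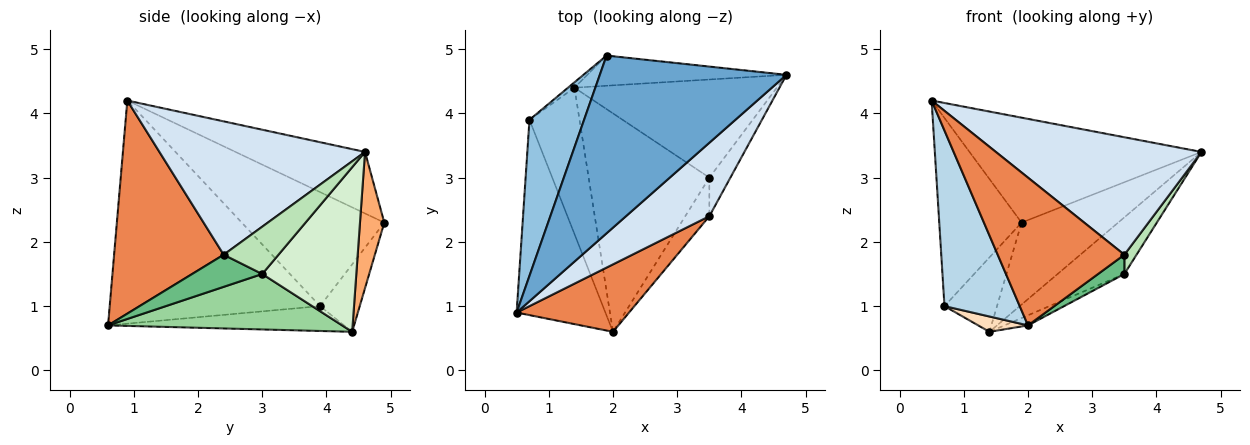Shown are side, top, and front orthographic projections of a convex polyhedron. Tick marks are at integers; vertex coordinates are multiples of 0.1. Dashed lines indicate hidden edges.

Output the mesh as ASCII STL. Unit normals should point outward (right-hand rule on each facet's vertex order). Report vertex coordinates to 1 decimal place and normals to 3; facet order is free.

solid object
 facet normal -0.273 0.489 0.828
  outer loop
   vertex 1.9 4.9 2.3
   vertex 0.5 0.9 4.2
   vertex 4.7 4.6 3.4
  endloop
 endfacet
 facet normal -0.800 0.462 0.383
  outer loop
   vertex 0.7 3.9 1.0
   vertex 0.5 0.9 4.2
   vertex 1.9 4.9 2.3
  endloop
 endfacet
 facet normal -0.882 -0.315 -0.351
  outer loop
   vertex 0.7 3.9 1.0
   vertex 2.0 0.6 0.7
   vertex 0.5 0.9 4.2
  endloop
 endfacet
 facet normal 0.647 -0.647 0.404
  outer loop
   vertex 3.5 2.4 1.8
   vertex 4.7 4.6 3.4
   vertex 0.5 0.9 4.2
  endloop
 endfacet
 facet normal 0.618 -0.715 0.326
  outer loop
   vertex 3.5 2.4 1.8
   vertex 0.5 0.9 4.2
   vertex 2.0 0.6 0.7
  endloop
 endfacet
 facet normal 0.230 0.913 -0.336
  outer loop
   vertex 1.4 4.4 0.6
   vertex 1.9 4.9 2.3
   vertex 4.7 4.6 3.4
  endloop
 endfacet
 facet normal -0.602 0.797 -0.057
  outer loop
   vertex 1.4 4.4 0.6
   vertex 0.7 3.9 1.0
   vertex 1.9 4.9 2.3
  endloop
 endfacet
 facet normal -0.443 -0.093 -0.892
  outer loop
   vertex 1.4 4.4 0.6
   vertex 2.0 0.6 0.7
   vertex 0.7 3.9 1.0
  endloop
 endfacet
 facet normal 0.766 -0.287 -0.575
  outer loop
   vertex 3.5 3.0 1.5
   vertex 3.5 2.4 1.8
   vertex 2.0 0.6 0.7
  endloop
 endfacet
 facet normal 0.417 0.042 -0.908
  outer loop
   vertex 3.5 3.0 1.5
   vertex 2.0 0.6 0.7
   vertex 1.4 4.4 0.6
  endloop
 endfacet
 facet normal 0.896 -0.199 -0.398
  outer loop
   vertex 3.5 3.0 1.5
   vertex 4.7 4.6 3.4
   vertex 3.5 2.4 1.8
  endloop
 endfacet
 facet normal 0.576 0.409 -0.708
  outer loop
   vertex 3.5 3.0 1.5
   vertex 1.4 4.4 0.6
   vertex 4.7 4.6 3.4
  endloop
 endfacet
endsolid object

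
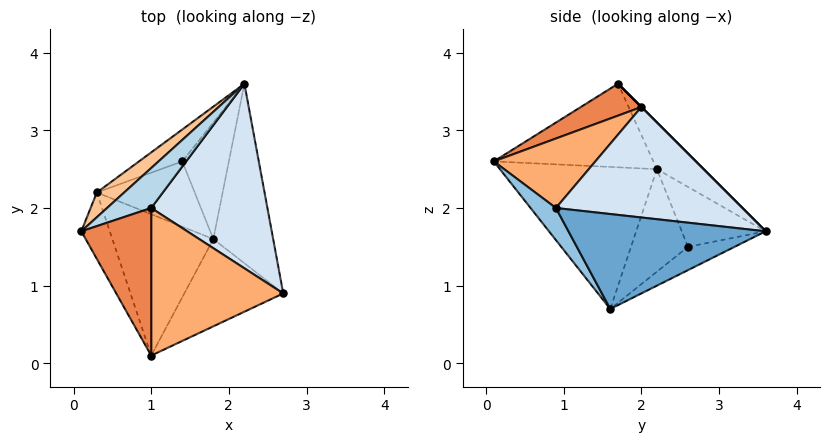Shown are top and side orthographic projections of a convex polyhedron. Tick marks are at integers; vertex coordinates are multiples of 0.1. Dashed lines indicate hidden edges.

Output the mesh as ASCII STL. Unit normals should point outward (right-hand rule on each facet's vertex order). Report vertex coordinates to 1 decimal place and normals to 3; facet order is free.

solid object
 facet normal 0.842 0.097 -0.531
  outer loop
   vertex 1.8 1.6 0.7
   vertex 2.2 3.6 1.7
   vertex 2.7 0.9 2.0
  endloop
 endfacet
 facet normal 0.182 -0.808 -0.561
  outer loop
   vertex 1.0 0.1 2.6
   vertex 1.8 1.6 0.7
   vertex 2.7 0.9 2.0
  endloop
 endfacet
 facet normal 0.000 0.707 0.707
  outer loop
   vertex 1.0 2.0 3.3
   vertex 2.2 3.6 1.7
   vertex 0.1 1.7 3.6
  endloop
 endfacet
 facet normal 0.674 0.204 0.710
  outer loop
   vertex 1.0 2.0 3.3
   vertex 2.7 0.9 2.0
   vertex 2.2 3.6 1.7
  endloop
 endfacet
 facet normal 0.393 -0.318 0.863
  outer loop
   vertex 1.0 2.0 3.3
   vertex 0.1 1.7 3.6
   vertex 1.0 0.1 2.6
  endloop
 endfacet
 facet normal 0.443 -0.310 0.841
  outer loop
   vertex 1.0 2.0 3.3
   vertex 1.0 0.1 2.6
   vertex 2.7 0.9 2.0
  endloop
 endfacet
 facet normal -0.487 0.825 0.286
  outer loop
   vertex 0.3 2.2 2.5
   vertex 0.1 1.7 3.6
   vertex 2.2 3.6 1.7
  endloop
 endfacet
 facet normal -0.899 -0.314 -0.306
  outer loop
   vertex 0.3 2.2 2.5
   vertex 1.0 0.1 2.6
   vertex 0.1 1.7 3.6
  endloop
 endfacet
 facet normal -0.781 -0.287 -0.555
  outer loop
   vertex 0.3 2.2 2.5
   vertex 1.8 1.6 0.7
   vertex 1.0 0.1 2.6
  endloop
 endfacet
 facet normal -0.394 0.473 -0.788
  outer loop
   vertex 1.4 2.6 1.5
   vertex 2.2 3.6 1.7
   vertex 1.8 1.6 0.7
  endloop
 endfacet
 facet normal -0.644 0.608 -0.465
  outer loop
   vertex 1.4 2.6 1.5
   vertex 0.3 2.2 2.5
   vertex 2.2 3.6 1.7
  endloop
 endfacet
 facet normal -0.700 0.254 -0.668
  outer loop
   vertex 1.4 2.6 1.5
   vertex 1.8 1.6 0.7
   vertex 0.3 2.2 2.5
  endloop
 endfacet
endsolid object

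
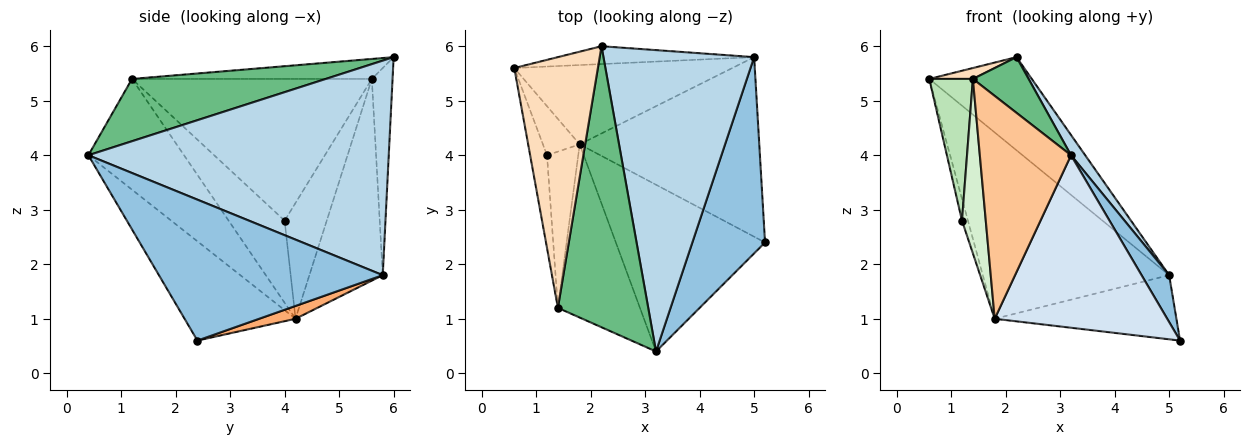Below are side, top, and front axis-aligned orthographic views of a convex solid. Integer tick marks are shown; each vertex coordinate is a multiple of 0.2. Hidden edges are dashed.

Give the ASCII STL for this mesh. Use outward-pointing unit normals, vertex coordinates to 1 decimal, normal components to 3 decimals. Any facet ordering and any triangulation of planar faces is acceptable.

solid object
 facet normal -0.195 0.963 -0.184
  outer loop
   vertex 5.0 5.8 1.8
   vertex 0.6 5.6 5.4
   vertex 2.2 6.0 5.8
  endloop
 endfacet
 facet normal 0.883 -0.109 0.456
  outer loop
   vertex 5.0 5.8 1.8
   vertex 3.2 0.4 4.0
   vertex 5.2 2.4 0.6
  endloop
 endfacet
 facet normal 0.818 -0.039 0.574
  outer loop
   vertex 5.0 5.8 1.8
   vertex 2.2 6.0 5.8
   vertex 3.2 0.4 4.0
  endloop
 endfacet
 facet normal -0.420 -0.653 -0.631
  outer loop
   vertex 1.8 4.2 1.0
   vertex 5.2 2.4 0.6
   vertex 3.2 0.4 4.0
  endloop
 endfacet
 facet normal -0.341 0.865 -0.368
  outer loop
   vertex 1.8 4.2 1.0
   vertex 0.6 5.6 5.4
   vertex 5.0 5.8 1.8
  endloop
 endfacet
 facet normal 0.067 0.336 -0.940
  outer loop
   vertex 1.8 4.2 1.0
   vertex 5.0 5.8 1.8
   vertex 5.2 2.4 0.6
  endloop
 endfacet
 facet normal -0.638 -0.608 -0.473
  outer loop
   vertex 1.4 1.2 5.4
   vertex 1.8 4.2 1.0
   vertex 3.2 0.4 4.0
  endloop
 endfacet
 facet normal -0.232 -0.042 0.972
  outer loop
   vertex 1.4 1.2 5.4
   vertex 2.2 6.0 5.8
   vertex 0.6 5.6 5.4
  endloop
 endfacet
 facet normal 0.560 -0.161 0.812
  outer loop
   vertex 1.4 1.2 5.4
   vertex 3.2 0.4 4.0
   vertex 2.2 6.0 5.8
  endloop
 endfacet
 facet normal -0.945 0.133 -0.300
  outer loop
   vertex 1.2 4.0 2.8
   vertex 0.6 5.6 5.4
   vertex 1.8 4.2 1.0
  endloop
 endfacet
 facet normal -0.977 -0.178 -0.116
  outer loop
   vertex 1.2 4.0 2.8
   vertex 1.4 1.2 5.4
   vertex 0.6 5.6 5.4
  endloop
 endfacet
 facet normal -0.869 -0.369 -0.331
  outer loop
   vertex 1.2 4.0 2.8
   vertex 1.8 4.2 1.0
   vertex 1.4 1.2 5.4
  endloop
 endfacet
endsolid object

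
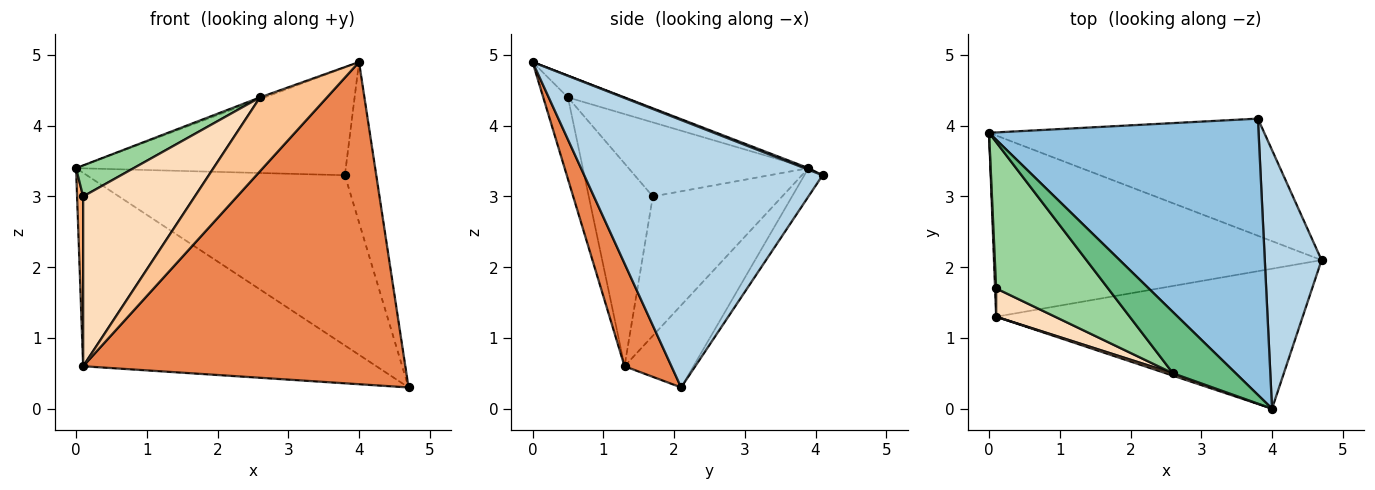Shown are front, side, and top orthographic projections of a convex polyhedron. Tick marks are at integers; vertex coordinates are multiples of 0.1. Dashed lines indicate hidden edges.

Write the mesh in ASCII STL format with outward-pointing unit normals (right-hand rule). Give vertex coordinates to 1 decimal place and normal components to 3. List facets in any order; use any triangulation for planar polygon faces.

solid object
 facet normal -0.058 0.822 -0.566
  outer loop
   vertex 3.8 4.1 3.3
   vertex 4.7 2.1 0.3
   vertex 0.0 3.9 3.4
  endloop
 endfacet
 facet normal 0.005 0.364 0.931
  outer loop
   vertex 3.8 4.1 3.3
   vertex 0.0 3.9 3.4
   vertex 4.0 0.0 4.9
  endloop
 endfacet
 facet normal 0.970 0.128 0.206
  outer loop
   vertex 3.8 4.1 3.3
   vertex 4.0 0.0 4.9
   vertex 4.7 2.1 0.3
  endloop
 endfacet
 facet normal -0.169 0.719 -0.674
  outer loop
   vertex 0.1 1.3 0.6
   vertex 0.0 3.9 3.4
   vertex 4.7 2.1 0.3
  endloop
 endfacet
 facet normal 0.132 -0.909 -0.395
  outer loop
   vertex 0.1 1.3 0.6
   vertex 4.7 2.1 0.3
   vertex 4.0 0.0 4.9
  endloop
 endfacet
 facet normal -0.999 -0.047 0.008
  outer loop
   vertex 0.1 1.7 3.0
   vertex 0.0 3.9 3.4
   vertex 0.1 1.3 0.6
  endloop
 endfacet
 facet normal -0.346 -0.938 0.030
  outer loop
   vertex 2.6 0.5 4.4
   vertex 0.1 1.3 0.6
   vertex 4.0 0.0 4.9
  endloop
 endfacet
 facet normal -0.492 -0.859 0.143
  outer loop
   vertex 2.6 0.5 4.4
   vertex 0.1 1.7 3.0
   vertex 0.1 1.3 0.6
  endloop
 endfacet
 facet normal -0.328 0.027 0.944
  outer loop
   vertex 2.6 0.5 4.4
   vertex 4.0 0.0 4.9
   vertex 0.0 3.9 3.4
  endloop
 endfacet
 facet normal -0.543 -0.174 0.821
  outer loop
   vertex 2.6 0.5 4.4
   vertex 0.0 3.9 3.4
   vertex 0.1 1.7 3.0
  endloop
 endfacet
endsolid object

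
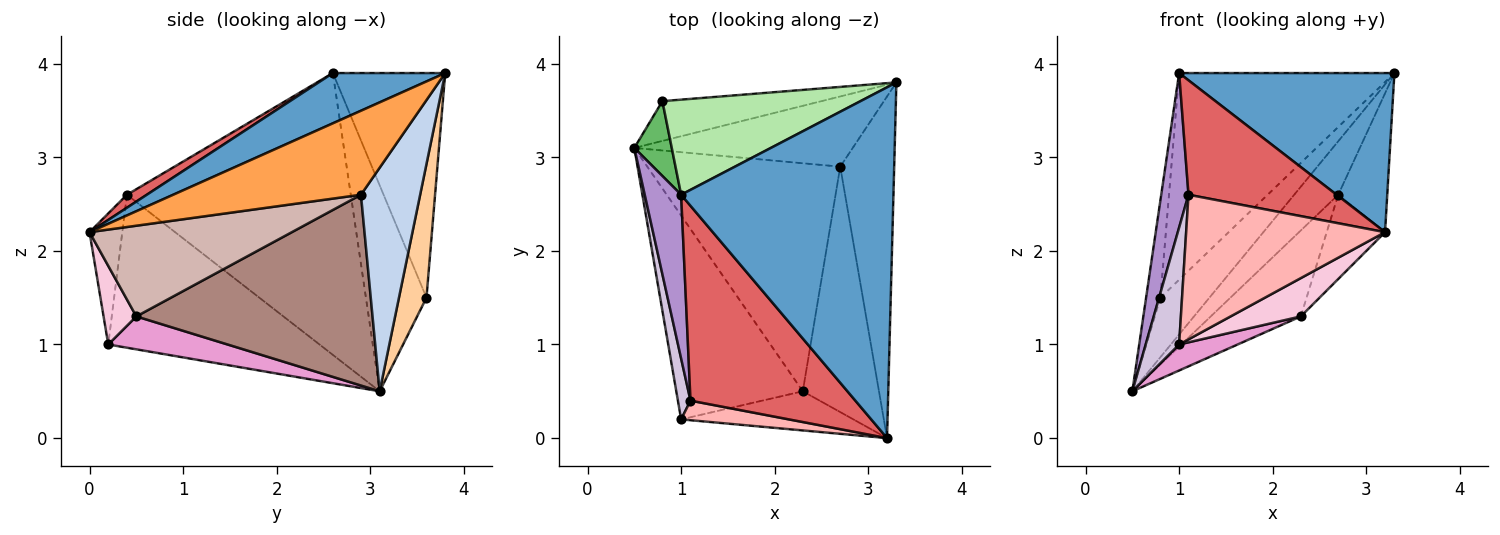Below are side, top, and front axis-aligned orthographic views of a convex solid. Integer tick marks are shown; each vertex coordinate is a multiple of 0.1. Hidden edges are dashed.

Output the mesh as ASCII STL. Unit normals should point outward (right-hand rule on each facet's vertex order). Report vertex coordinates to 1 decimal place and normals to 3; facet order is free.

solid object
 facet normal 0.211 -0.404 0.890
  outer loop
   vertex 1.0 2.6 3.9
   vertex 3.2 0.0 2.2
   vertex 3.3 3.8 3.9
  endloop
 endfacet
 facet normal 0.631 0.470 -0.617
  outer loop
   vertex 2.7 2.9 2.6
   vertex 0.5 3.1 0.5
   vertex 3.3 3.8 3.9
  endloop
 endfacet
 facet normal 0.822 0.214 -0.528
  outer loop
   vertex 2.7 2.9 2.6
   vertex 3.3 3.8 3.9
   vertex 3.2 0.0 2.2
  endloop
 endfacet
 facet normal 0.423 0.753 -0.504
  outer loop
   vertex 0.8 3.6 1.5
   vertex 3.3 3.8 3.9
   vertex 0.5 3.1 0.5
  endloop
 endfacet
 facet normal -0.958 0.227 0.174
  outer loop
   vertex 0.8 3.6 1.5
   vertex 0.5 3.1 0.5
   vertex 1.0 2.6 3.9
  endloop
 endfacet
 facet normal -0.428 0.821 0.378
  outer loop
   vertex 0.8 3.6 1.5
   vertex 1.0 2.6 3.9
   vertex 3.3 3.8 3.9
  endloop
 endfacet
 facet normal 0.068 -0.505 0.860
  outer loop
   vertex 1.1 0.4 2.6
   vertex 3.2 0.0 2.2
   vertex 1.0 2.6 3.9
  endloop
 endfacet
 facet normal -0.161 -0.978 0.132
  outer loop
   vertex 1.1 0.4 2.6
   vertex 1.0 0.2 1.0
   vertex 3.2 0.0 2.2
  endloop
 endfacet
 facet normal -0.985 -0.120 0.127
  outer loop
   vertex 1.1 0.4 2.6
   vertex 1.0 2.6 3.9
   vertex 0.5 3.1 0.5
  endloop
 endfacet
 facet normal -0.984 -0.156 0.081
  outer loop
   vertex 1.1 0.4 2.6
   vertex 0.5 3.1 0.5
   vertex 1.0 0.2 1.0
  endloop
 endfacet
 facet normal 0.679 0.259 -0.687
  outer loop
   vertex 2.3 0.5 1.3
   vertex 0.5 3.1 0.5
   vertex 2.7 2.9 2.6
  endloop
 endfacet
 facet normal 0.748 0.216 -0.628
  outer loop
   vertex 2.3 0.5 1.3
   vertex 2.7 2.9 2.6
   vertex 3.2 0.0 2.2
  endloop
 endfacet
 facet normal 0.250 -0.123 -0.960
  outer loop
   vertex 2.3 0.5 1.3
   vertex 1.0 0.2 1.0
   vertex 0.5 3.1 0.5
  endloop
 endfacet
 facet normal 0.310 -0.665 -0.680
  outer loop
   vertex 2.3 0.5 1.3
   vertex 3.2 0.0 2.2
   vertex 1.0 0.2 1.0
  endloop
 endfacet
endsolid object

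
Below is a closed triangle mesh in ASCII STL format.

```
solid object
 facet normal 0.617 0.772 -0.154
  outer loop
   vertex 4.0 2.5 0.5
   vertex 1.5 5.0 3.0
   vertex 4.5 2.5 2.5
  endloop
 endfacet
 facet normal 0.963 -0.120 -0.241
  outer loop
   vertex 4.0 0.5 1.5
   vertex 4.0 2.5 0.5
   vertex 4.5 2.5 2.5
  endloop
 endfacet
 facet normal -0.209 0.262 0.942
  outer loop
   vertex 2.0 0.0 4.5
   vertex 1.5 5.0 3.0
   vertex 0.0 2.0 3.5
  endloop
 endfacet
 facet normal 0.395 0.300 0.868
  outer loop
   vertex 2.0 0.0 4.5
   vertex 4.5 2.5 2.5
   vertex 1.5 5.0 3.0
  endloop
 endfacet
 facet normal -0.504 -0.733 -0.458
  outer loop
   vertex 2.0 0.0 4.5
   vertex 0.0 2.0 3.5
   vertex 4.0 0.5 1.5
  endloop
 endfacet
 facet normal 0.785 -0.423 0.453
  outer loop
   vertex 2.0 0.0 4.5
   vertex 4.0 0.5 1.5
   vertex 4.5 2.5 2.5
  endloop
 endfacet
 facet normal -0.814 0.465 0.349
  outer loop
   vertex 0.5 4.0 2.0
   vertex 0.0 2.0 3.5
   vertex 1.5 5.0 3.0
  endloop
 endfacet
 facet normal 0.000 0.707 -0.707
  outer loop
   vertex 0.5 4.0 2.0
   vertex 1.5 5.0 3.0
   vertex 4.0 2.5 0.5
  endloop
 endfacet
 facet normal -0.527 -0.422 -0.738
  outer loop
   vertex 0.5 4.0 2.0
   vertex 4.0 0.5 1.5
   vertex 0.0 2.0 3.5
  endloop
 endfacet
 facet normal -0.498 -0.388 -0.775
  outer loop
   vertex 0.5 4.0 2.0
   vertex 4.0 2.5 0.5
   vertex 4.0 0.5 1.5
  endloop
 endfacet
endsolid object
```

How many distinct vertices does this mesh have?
7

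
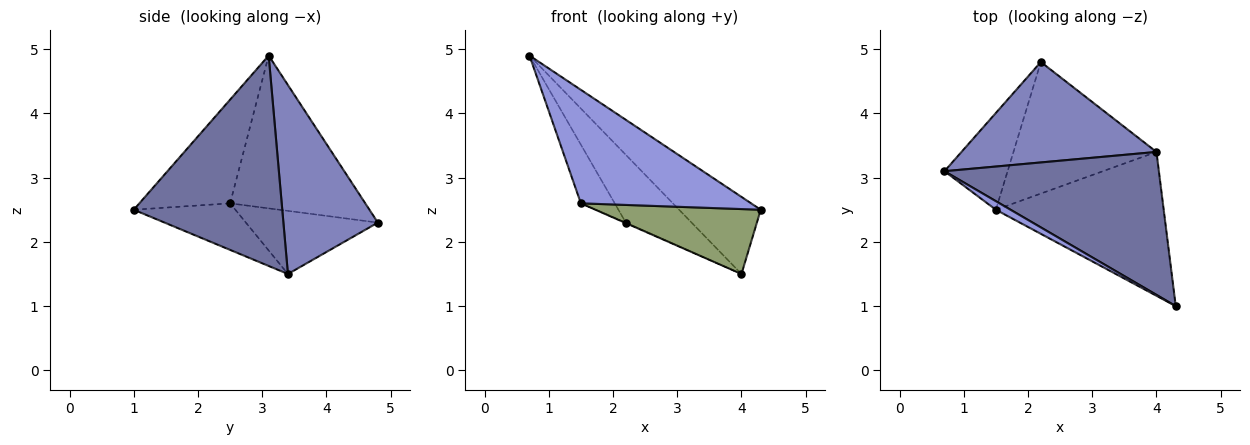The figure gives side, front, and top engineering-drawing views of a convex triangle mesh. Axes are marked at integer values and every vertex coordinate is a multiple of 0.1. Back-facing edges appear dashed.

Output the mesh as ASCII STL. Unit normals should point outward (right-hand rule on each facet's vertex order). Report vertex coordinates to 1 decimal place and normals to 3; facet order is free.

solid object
 facet normal 0.654 0.359 0.666
  outer loop
   vertex 4.0 3.4 1.5
   vertex 0.7 3.1 4.9
   vertex 4.3 1.0 2.5
  endloop
 endfacet
 facet normal 0.626 0.436 0.646
  outer loop
   vertex 4.0 3.4 1.5
   vertex 2.2 4.8 2.3
   vertex 0.7 3.1 4.9
  endloop
 endfacet
 facet normal -0.469 -0.881 0.066
  outer loop
   vertex 1.5 2.5 2.6
   vertex 4.3 1.0 2.5
   vertex 0.7 3.1 4.9
  endloop
 endfacet
 facet normal -0.900 0.226 -0.372
  outer loop
   vertex 1.5 2.5 2.6
   vertex 0.7 3.1 4.9
   vertex 2.2 4.8 2.3
  endloop
 endfacet
 facet normal -0.245 -0.399 -0.884
  outer loop
   vertex 1.5 2.5 2.6
   vertex 4.0 3.4 1.5
   vertex 4.3 1.0 2.5
  endloop
 endfacet
 facet normal -0.404 0.004 -0.915
  outer loop
   vertex 1.5 2.5 2.6
   vertex 2.2 4.8 2.3
   vertex 4.0 3.4 1.5
  endloop
 endfacet
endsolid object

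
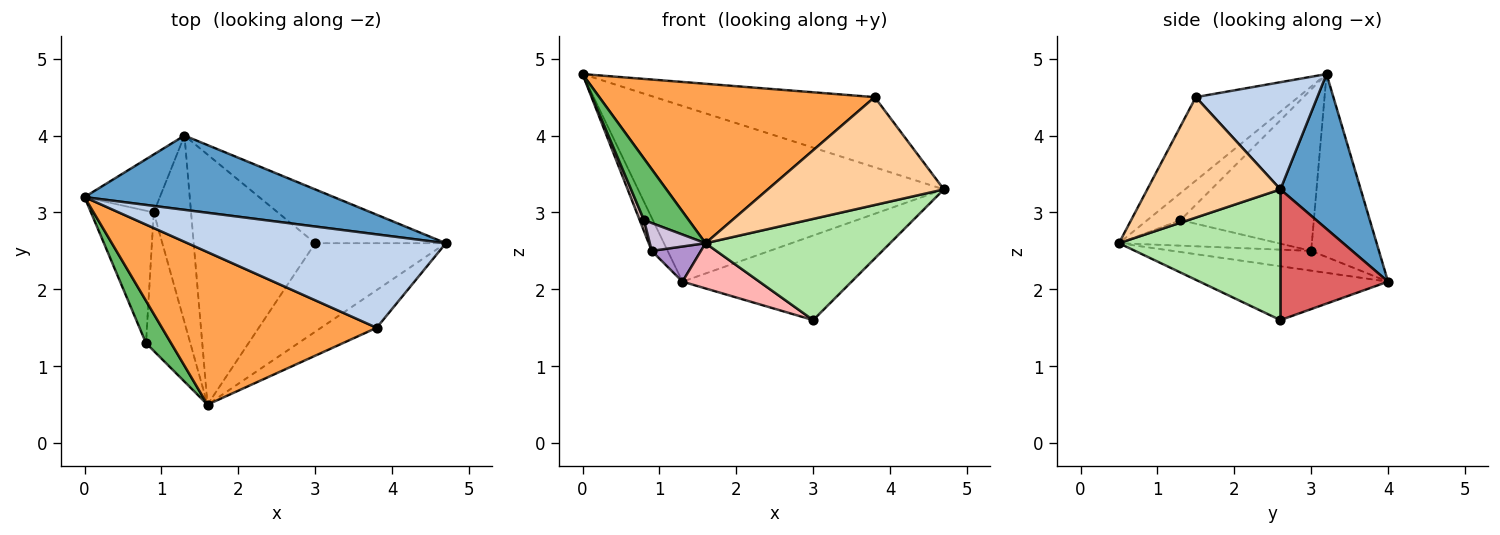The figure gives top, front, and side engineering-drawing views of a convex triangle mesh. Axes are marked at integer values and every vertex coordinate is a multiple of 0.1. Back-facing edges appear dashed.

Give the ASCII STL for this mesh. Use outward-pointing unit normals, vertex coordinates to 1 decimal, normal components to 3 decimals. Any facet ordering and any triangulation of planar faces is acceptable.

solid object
 facet normal 0.235 0.895 0.378
  outer loop
   vertex 1.3 4.0 2.1
   vertex 0.0 3.2 4.8
   vertex 4.7 2.6 3.3
  endloop
 endfacet
 facet normal 0.315 0.570 0.759
  outer loop
   vertex 3.8 1.5 4.5
   vertex 4.7 2.6 3.3
   vertex 0.0 3.2 4.8
  endloop
 endfacet
 facet normal -0.259 -0.698 0.668
  outer loop
   vertex 3.8 1.5 4.5
   vertex 0.0 3.2 4.8
   vertex 1.6 0.5 2.6
  endloop
 endfacet
 facet normal 0.581 -0.768 -0.268
  outer loop
   vertex 3.8 1.5 4.5
   vertex 1.6 0.5 2.6
   vertex 4.7 2.6 3.3
  endloop
 endfacet
 facet normal -0.522 -0.703 0.483
  outer loop
   vertex 0.8 1.3 2.9
   vertex 1.6 0.5 2.6
   vertex 0.0 3.2 4.8
  endloop
 endfacet
 facet normal 0.550 -0.629 -0.550
  outer loop
   vertex 3.0 2.6 1.6
   vertex 4.7 2.6 3.3
   vertex 1.6 0.5 2.6
  endloop
 endfacet
 facet normal 0.473 0.743 -0.473
  outer loop
   vertex 3.0 2.6 1.6
   vertex 1.3 4.0 2.1
   vertex 4.7 2.6 3.3
  endloop
 endfacet
 facet normal -0.400 -0.163 -0.902
  outer loop
   vertex 3.0 2.6 1.6
   vertex 1.6 0.5 2.6
   vertex 1.3 4.0 2.1
  endloop
 endfacet
 facet normal -0.462 -0.164 -0.872
  outer loop
   vertex 0.9 3.0 2.5
   vertex 1.3 4.0 2.1
   vertex 1.6 0.5 2.6
  endloop
 endfacet
 facet normal -0.492 -0.172 -0.853
  outer loop
   vertex 0.9 3.0 2.5
   vertex 1.6 0.5 2.6
   vertex 0.8 1.3 2.9
  endloop
 endfacet
 facet normal -0.904 0.213 -0.372
  outer loop
   vertex 0.9 3.0 2.5
   vertex 0.0 3.2 4.8
   vertex 1.3 4.0 2.1
  endloop
 endfacet
 facet normal -0.932 -0.030 -0.362
  outer loop
   vertex 0.9 3.0 2.5
   vertex 0.8 1.3 2.9
   vertex 0.0 3.2 4.8
  endloop
 endfacet
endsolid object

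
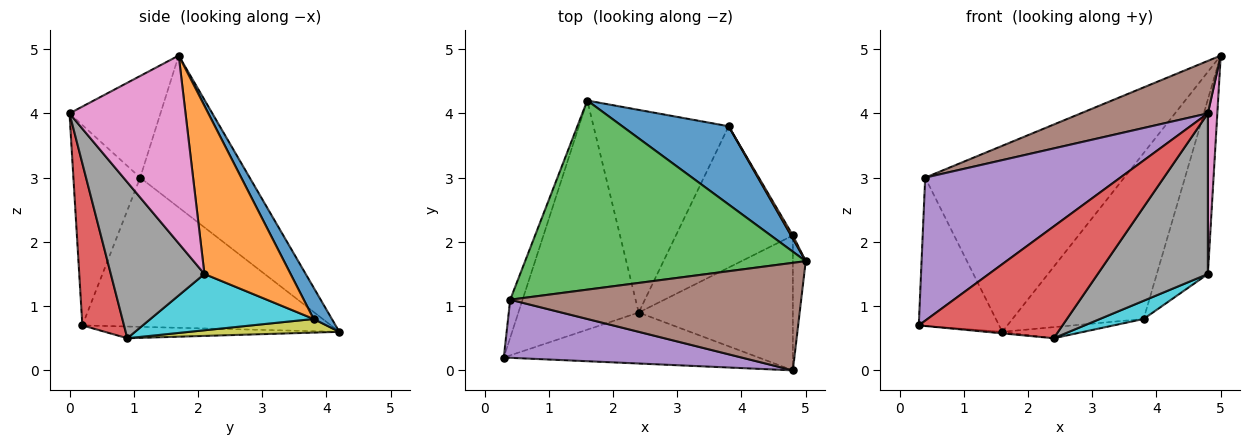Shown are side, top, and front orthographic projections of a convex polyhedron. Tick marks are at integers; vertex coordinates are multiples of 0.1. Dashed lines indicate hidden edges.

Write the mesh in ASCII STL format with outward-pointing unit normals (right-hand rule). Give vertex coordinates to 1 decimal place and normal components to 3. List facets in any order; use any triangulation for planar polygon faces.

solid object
 facet normal -0.097 0.007 -0.995
  outer loop
   vertex 2.4 0.9 0.5
   vertex 0.3 0.2 0.7
   vertex 1.6 4.2 0.6
  endloop
 endfacet
 facet normal -0.949 0.306 -0.079
  outer loop
   vertex 0.4 1.1 3.0
   vertex 1.6 4.2 0.6
   vertex 0.3 0.2 0.7
  endloop
 endfacet
 facet normal -0.360 0.654 0.665
  outer loop
   vertex 0.4 1.1 3.0
   vertex 5.0 1.7 4.9
   vertex 1.6 4.2 0.6
  endloop
 endfacet
 facet normal 0.255 -0.880 -0.401
  outer loop
   vertex 4.8 0.0 4.0
   vertex 0.3 0.2 0.7
   vertex 2.4 0.9 0.5
  endloop
 endfacet
 facet normal -0.302 -0.883 0.359
  outer loop
   vertex 4.8 0.0 4.0
   vertex 0.4 1.1 3.0
   vertex 0.3 0.2 0.7
  endloop
 endfacet
 facet normal -0.300 -0.419 0.857
  outer loop
   vertex 4.8 0.0 4.0
   vertex 5.0 1.7 4.9
   vertex 0.4 1.1 3.0
  endloop
 endfacet
 facet normal 0.994 -0.081 -0.068
  outer loop
   vertex 4.8 2.1 1.5
   vertex 5.0 1.7 4.9
   vertex 4.8 0.0 4.0
  endloop
 endfacet
 facet normal 0.545 -0.642 -0.539
  outer loop
   vertex 4.8 2.1 1.5
   vertex 4.8 0.0 4.0
   vertex 2.4 0.9 0.5
  endloop
 endfacet
 facet normal 0.100 0.054 -0.993
  outer loop
   vertex 3.8 3.8 0.8
   vertex 2.4 0.9 0.5
   vertex 1.6 4.2 0.6
  endloop
 endfacet
 facet normal 0.431 -0.115 -0.895
  outer loop
   vertex 3.8 3.8 0.8
   vertex 4.8 2.1 1.5
   vertex 2.4 0.9 0.5
  endloop
 endfacet
 facet normal 0.125 0.897 0.423
  outer loop
   vertex 3.8 3.8 0.8
   vertex 1.6 4.2 0.6
   vertex 5.0 1.7 4.9
  endloop
 endfacet
 facet normal 0.860 0.510 0.009
  outer loop
   vertex 3.8 3.8 0.8
   vertex 5.0 1.7 4.9
   vertex 4.8 2.1 1.5
  endloop
 endfacet
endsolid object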